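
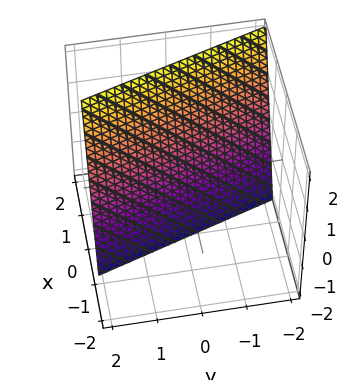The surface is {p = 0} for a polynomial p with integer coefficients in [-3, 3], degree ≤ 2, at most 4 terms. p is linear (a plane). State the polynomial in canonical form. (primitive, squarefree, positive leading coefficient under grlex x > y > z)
3*x + y - z - 2

First, deg p = 1. The surface is flat (a plane).
Then, observable constraints: it meets the y-axis at y = 2 (among the integer gridlines); it crosses the z-axis at the gridline z = -2.
Finally, these observations pin down the coefficients.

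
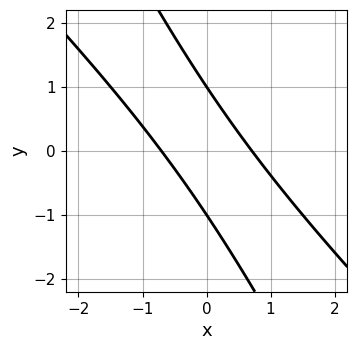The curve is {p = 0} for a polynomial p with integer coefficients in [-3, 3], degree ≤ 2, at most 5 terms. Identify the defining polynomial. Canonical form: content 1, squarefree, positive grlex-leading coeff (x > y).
2*x^2 + 3*x*y + y^2 - 1

(a) Degree: a generic line meets the curve in up to 2 points, so deg p = 2.
(b) Observable constraints: the y-axis gridline crossings are at y ∈ {-1, 1}.
(c) Together with the visible shape, these determine p as stated.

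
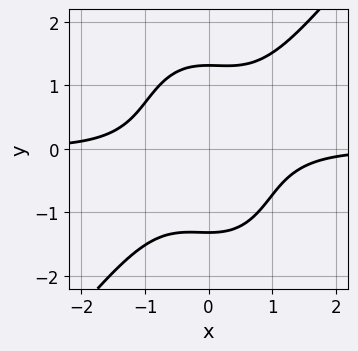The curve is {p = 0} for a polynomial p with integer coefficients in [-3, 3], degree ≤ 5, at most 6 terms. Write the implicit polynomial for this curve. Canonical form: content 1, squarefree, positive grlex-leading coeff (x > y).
First, degree: a generic line meets the curve in up to 4 points, so deg p = 4.
Next, reading off the gridlines: no x-intercept at any integer in the box.
Finally, these observations pin down the coefficients.

3*x^3*y - x^2*y^2 - y^4 + 3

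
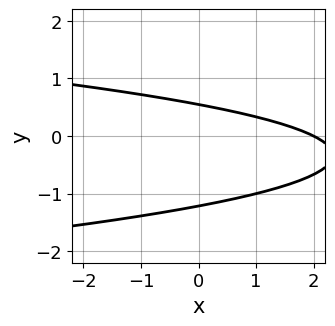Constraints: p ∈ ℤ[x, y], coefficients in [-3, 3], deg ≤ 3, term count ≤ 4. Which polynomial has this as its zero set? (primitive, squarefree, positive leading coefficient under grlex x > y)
3*y^2 + x + 2*y - 2

The degree is 2 — a generic line meets the curve in up to 2 points.
Checking where it meets the axes: it meets the x-axis at x = 2 (among the integer gridlines).
These observations pin down the coefficients.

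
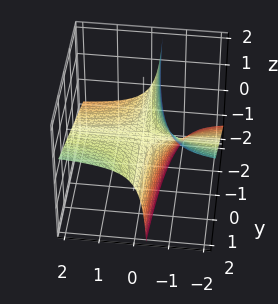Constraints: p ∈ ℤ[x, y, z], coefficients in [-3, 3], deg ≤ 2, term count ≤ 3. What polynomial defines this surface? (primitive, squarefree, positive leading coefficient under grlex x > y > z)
x*y - 2*x*z - z

1. deg p = 2. A generic line meets the surface in up to 2 points.
2. From the visible intercepts: the visible y-axis segment lies entirely on the surface; the visible x-axis segment lies entirely on the surface; it crosses the z-axis at the gridline z = 0.
3. Fitting integer coefficients to these (and the overall shape) gives p.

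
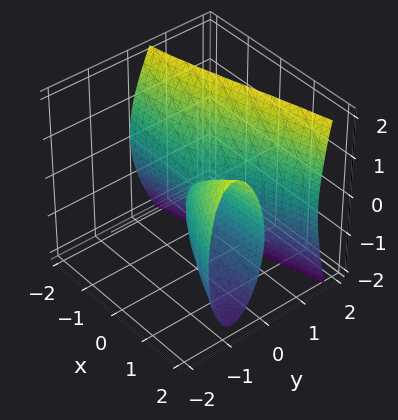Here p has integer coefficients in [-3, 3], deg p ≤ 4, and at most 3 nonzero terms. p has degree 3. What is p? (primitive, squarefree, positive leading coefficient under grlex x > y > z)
3*y^3 - 3*x*y - z^2

(a) The picture has 2 separate pieces.
(b) deg p = 3.
(c) From the axis intercepts and sections: it meets the z-axis at z = 0 (among the integer gridlines); it meets the y-axis at y = 0 (among the integer gridlines); every point of the x-axis in the box is on the surface.
(d) Solving for integer coefficients yields p as stated.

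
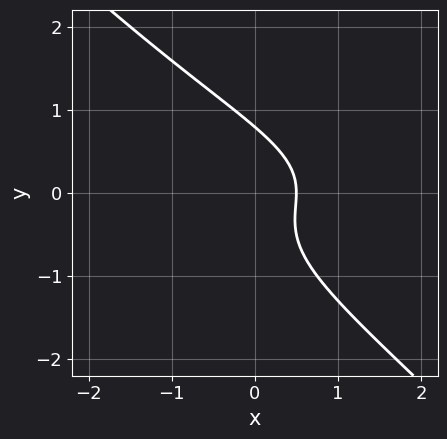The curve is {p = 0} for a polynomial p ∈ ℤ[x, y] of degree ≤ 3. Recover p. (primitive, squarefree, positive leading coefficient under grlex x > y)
Degree: the shape is more complex than any degree-2 curve, so deg p = 3.
The integer polynomial consistent with all of this is the stated p.

2*x*y^2 + 2*y^3 + 2*x - 1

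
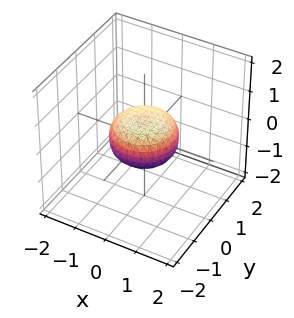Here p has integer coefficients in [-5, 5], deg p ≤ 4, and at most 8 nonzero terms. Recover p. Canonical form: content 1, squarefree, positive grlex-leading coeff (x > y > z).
2*x^4 + 4*x^2*y^2 + 2*y^4 - x^2 - y^2 + 3*z^2 - 1

(a) The degree is 4 — no degree-3 surface has this shape.
(b) By symmetry, every cross-section ⟂ z is a circle, so x, y appear only via x² + y².
(c) Against the integer gridlines: the x-axis gridline crossings are at x ∈ {-1, 1}; a circular section at z = 0 has radius exactly 1.
(d) Putting this together gives p. Check: (0, -1, 0) on the y-axis lies on the surface, and p(0, -1, 0) = 0. ✓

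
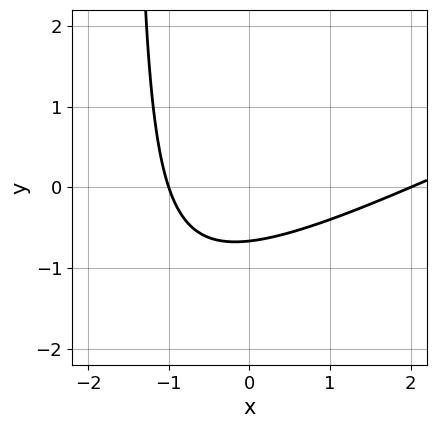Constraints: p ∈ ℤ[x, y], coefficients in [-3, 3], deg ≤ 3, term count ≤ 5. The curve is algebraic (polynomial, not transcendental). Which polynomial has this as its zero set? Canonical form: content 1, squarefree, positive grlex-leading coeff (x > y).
(a) The degree is 2 — a generic line meets the curve in up to 2 points.
(b) Checking where it meets the axes: the x-axis gridline crossings are at x ∈ {-1, 2}.
(c) These observations pin down the coefficients.

x^2 - 2*x*y - x - 3*y - 2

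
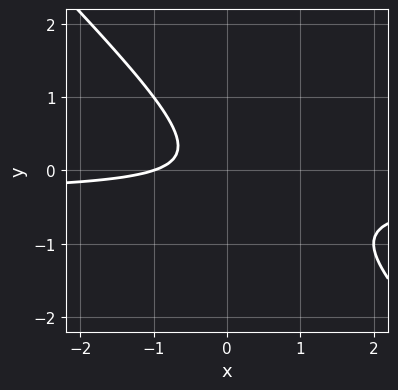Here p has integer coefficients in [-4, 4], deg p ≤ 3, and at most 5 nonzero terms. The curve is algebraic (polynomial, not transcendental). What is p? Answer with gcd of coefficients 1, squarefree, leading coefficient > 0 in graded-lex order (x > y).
(a) Degree: a generic line meets the curve in up to 2 points, so deg p = 2.
(b) Observable constraints: the curve avoids every integer y-axis point in the box; one x-axis crossing is at x = -1.
(c) Solving for integer coefficients yields p as stated.

3*x*y + 3*y^2 + x + 1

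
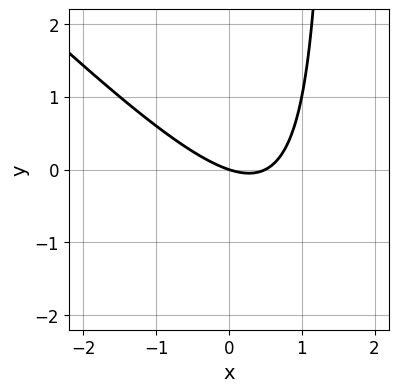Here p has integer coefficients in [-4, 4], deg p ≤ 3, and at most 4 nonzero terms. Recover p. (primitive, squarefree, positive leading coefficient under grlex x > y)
2*x^2 + 2*x*y - x - 3*y

First, deg p = 2. The shape is more complex than any degree-1 curve.
Then, from the axis intercepts and sections: one y-axis crossing is at y = 0; it crosses the x-axis at the gridline x = 0.
Finally, matching integer coefficients to the picture gives p.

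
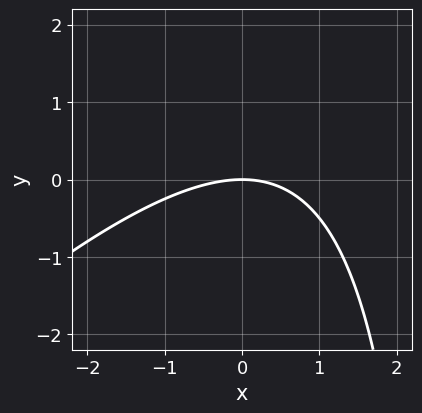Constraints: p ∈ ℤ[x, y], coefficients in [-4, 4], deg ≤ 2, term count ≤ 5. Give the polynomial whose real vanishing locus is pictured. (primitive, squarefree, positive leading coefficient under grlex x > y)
(a) The degree is 2 — a generic line meets the curve in up to 2 points.
(b) Observable constraints: it meets the y-axis at y = 0 (among the integer gridlines); it meets the x-axis at x = 0 (among the integer gridlines).
(c) Putting this together gives p.

x^2 - x*y + 3*y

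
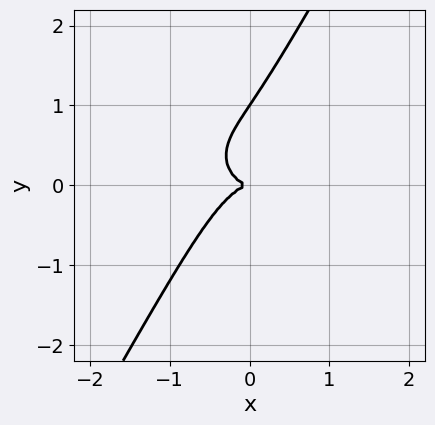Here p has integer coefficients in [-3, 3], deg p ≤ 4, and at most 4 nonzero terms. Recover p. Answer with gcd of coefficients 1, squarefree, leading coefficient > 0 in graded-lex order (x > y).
The degree is 3 — no degree-2 curve has this shape.
From the visible intercepts: the y-axis gridline crossings are at y ∈ {0, 1}; it crosses the x-axis at the gridline x = 0.
These observations pin down the coefficients.

2*x^3 + 3*x*y^2 - 2*y^3 + 2*y^2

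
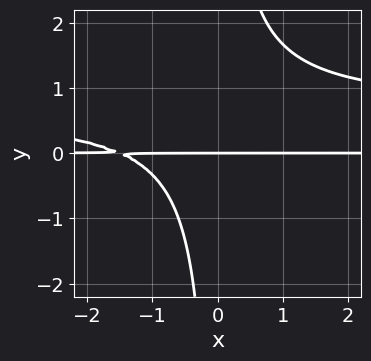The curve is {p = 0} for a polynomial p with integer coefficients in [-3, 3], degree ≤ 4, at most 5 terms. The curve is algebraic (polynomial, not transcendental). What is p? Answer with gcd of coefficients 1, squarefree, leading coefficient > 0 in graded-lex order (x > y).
3*x*y^2 - 2*x*y - 3*y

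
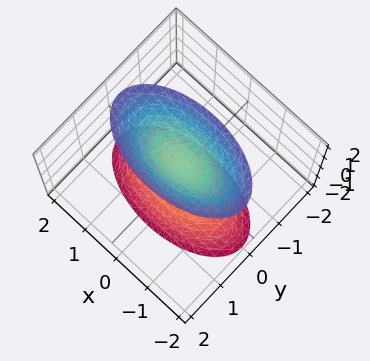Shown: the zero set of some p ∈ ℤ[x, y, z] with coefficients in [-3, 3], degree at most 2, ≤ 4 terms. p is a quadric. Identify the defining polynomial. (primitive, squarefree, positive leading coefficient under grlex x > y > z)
First, the picture has 2 separate pieces. Treating them together as one polynomial.
Next, deg p = 2. Two sheets facing apart; a quadric.
Then, symmetries: mirror symmetry y ↦ −y ⇒ only even powers of y; the z ↦ −z reflection is a symmetry, so z appears only in even powers; it's symmetric under x → −x, forcing even powers of x.
Then, from the axis intercepts and sections: the surface avoids every integer y-axis point in the box; it misses every integer gridline on the x-axis; the z-axis gridline crossings are at z ∈ {-1, 1}.
Finally, together with the visible shape, these determine p as stated.

x^2 + 3*y^2 - z^2 + 1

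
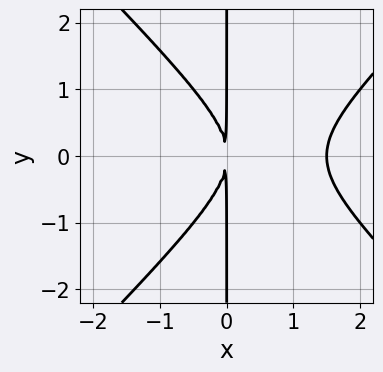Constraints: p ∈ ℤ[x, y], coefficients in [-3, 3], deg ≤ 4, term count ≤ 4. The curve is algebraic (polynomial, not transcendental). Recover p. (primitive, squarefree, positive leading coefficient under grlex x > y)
2*x^3 - 2*x*y^2 - 3*x^2

1. deg p = 3. The shape is more complex than any degree-2 curve.
2. Symmetries: it's symmetric under y → −y, forcing even powers of y.
3. Observable constraints: the visible y-axis segment lies entirely on the curve.
4. These observations pin down the coefficients.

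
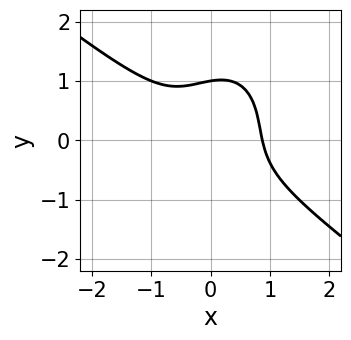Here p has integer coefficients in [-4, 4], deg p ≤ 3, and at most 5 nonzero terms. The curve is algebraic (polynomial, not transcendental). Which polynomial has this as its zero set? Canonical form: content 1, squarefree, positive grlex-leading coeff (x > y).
3*x^3 + 2*x^2*y - x*y^2 + 2*y^3 - 2

deg p = 3. No degree-2 curve has this shape.
Against the integer gridlines: it meets the y-axis at y = 1 (among the integer gridlines).
Putting this together gives p.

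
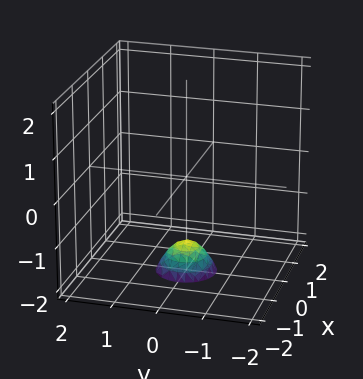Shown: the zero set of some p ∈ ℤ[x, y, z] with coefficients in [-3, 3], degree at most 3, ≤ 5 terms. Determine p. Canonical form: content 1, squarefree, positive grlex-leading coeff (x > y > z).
1. deg p = 2. The shape is more complex than any degree-1 surface.
2. By symmetry, the z-axis is an axis of rotation, so x and y enter only as x² + y².
3. From the axis intercepts and sections: no y-intercept at any integer in the box; it misses every integer gridline on the x-axis; a circular section at z = -2 has radius between 0 and 1.
4. Together with the visible shape, these determine p as stated.

3*x^2 + 3*y^2 + 2*z + 3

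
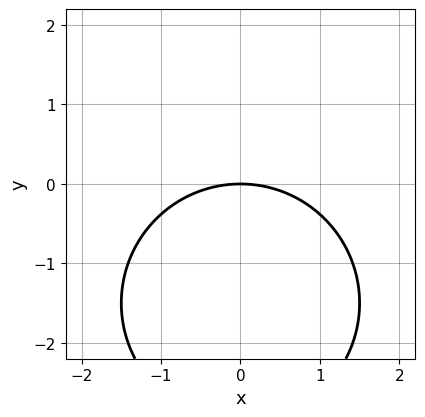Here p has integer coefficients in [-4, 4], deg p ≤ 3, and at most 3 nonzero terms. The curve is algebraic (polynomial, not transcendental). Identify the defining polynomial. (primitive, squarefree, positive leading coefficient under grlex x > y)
(a) deg p = 2. No degree-1 curve has this shape.
(b) Symmetries: mirror symmetry x ↦ −x ⇒ only even powers of x.
(c) Reading off the gridlines: one y-axis crossing is at y = 0; it crosses the x-axis at the gridline x = 0.
(d) Matching integer coefficients to the picture gives p.

x^2 + y^2 + 3*y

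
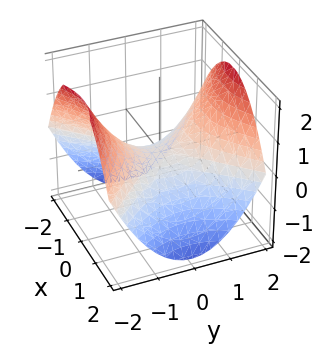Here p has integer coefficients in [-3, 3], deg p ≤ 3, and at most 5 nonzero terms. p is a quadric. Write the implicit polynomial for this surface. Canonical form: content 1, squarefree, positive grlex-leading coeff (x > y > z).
x^2 - y^2 + 2*z

(a) deg p = 2. A saddle surface; a quadric.
(b) Symmetries: it's symmetric under x → −x, forcing even powers of x; the y ↦ −y reflection is a symmetry, so y appears only in even powers.
(c) Observable constraints: one x-axis crossing is at x = 0; it crosses the y-axis at the gridline y = 0; one z-axis crossing is at z = 0.
(d) Putting this together gives p.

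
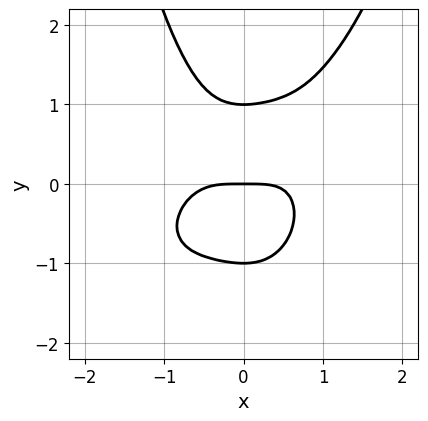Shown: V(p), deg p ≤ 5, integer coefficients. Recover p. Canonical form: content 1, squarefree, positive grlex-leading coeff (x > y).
x^4 - x^3*y + x^2*y^2 - y^3 + y

First, the degree is 4 — the shape is more complex than any degree-3 curve.
Next, checking where it meets the axes: the y-axis gridline crossings are at y ∈ {-1, 0, 1}; it crosses the x-axis at the gridline x = 0.
Finally, assembling these constraints gives the stated polynomial.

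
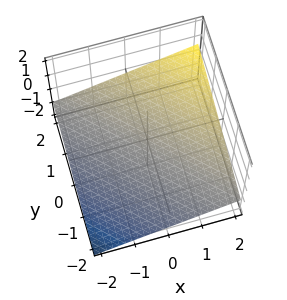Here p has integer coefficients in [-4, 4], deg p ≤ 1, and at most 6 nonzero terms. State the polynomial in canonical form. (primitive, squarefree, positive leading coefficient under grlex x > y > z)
x + y - 3*z - 2

First, deg p = 1. Every cross-section is a straight line — this is a plane.
Then, from the visible intercepts: it meets the x-axis at x = 2 (among the integer gridlines); it meets the y-axis at y = 2 (among the integer gridlines).
Finally, solving for integer coefficients yields p as stated.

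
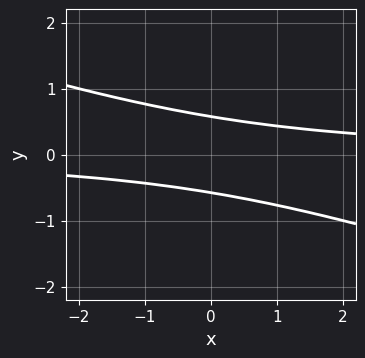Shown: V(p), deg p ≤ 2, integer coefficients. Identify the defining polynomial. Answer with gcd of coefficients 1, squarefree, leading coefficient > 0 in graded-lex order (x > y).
x*y + 3*y^2 - 1

deg p = 2. A generic line meets the curve in up to 2 points.
Reading off the gridlines: it misses every integer gridline on the x-axis.
Matching integer coefficients to the picture gives p.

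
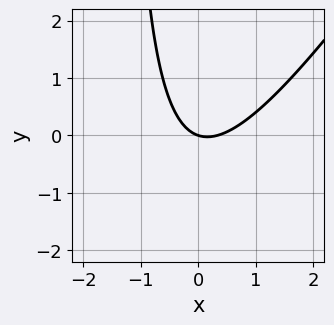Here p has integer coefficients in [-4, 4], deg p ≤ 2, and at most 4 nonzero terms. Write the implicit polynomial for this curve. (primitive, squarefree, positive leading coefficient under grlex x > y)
deg p = 2. No degree-1 curve has this shape.
From the visible intercepts: one y-axis crossing is at y = 0; one x-axis crossing is at x = 0.
Putting this together gives p.

3*x^2 - 2*x*y - x - 3*y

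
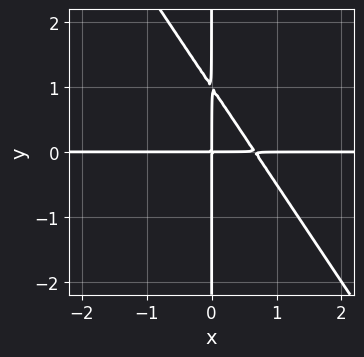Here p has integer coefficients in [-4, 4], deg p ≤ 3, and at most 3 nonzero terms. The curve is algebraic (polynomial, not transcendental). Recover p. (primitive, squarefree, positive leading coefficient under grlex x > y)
First, degree: a generic line meets the curve in up to 3 points, so deg p = 3.
Then, from the axis intercepts and sections: the visible y-axis segment lies entirely on the curve; every point of the x-axis in the box is on the curve.
Finally, putting this together gives p.

3*x^2*y + 2*x*y^2 - 2*x*y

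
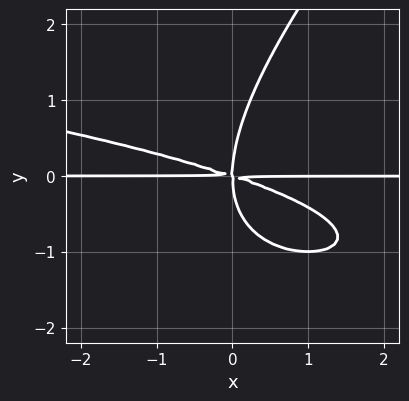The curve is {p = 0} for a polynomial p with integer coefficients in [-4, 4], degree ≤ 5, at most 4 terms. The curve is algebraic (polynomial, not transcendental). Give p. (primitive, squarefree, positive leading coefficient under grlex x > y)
(a) Degree: a generic line meets the curve in up to 4 points, so deg p = 4.
(b) From the visible intercepts: every point of the x-axis in the box is on the curve.
(c) Putting this together gives p.

x*y^3 - y^4 + x^2*y + 3*x*y^2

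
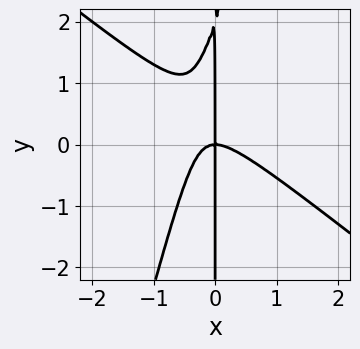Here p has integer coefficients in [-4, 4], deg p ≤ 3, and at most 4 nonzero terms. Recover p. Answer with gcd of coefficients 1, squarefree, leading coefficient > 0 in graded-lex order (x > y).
(a) deg p = 3.
(b) Observable constraints: the visible y-axis segment lies entirely on the curve; it meets the x-axis at x = 0 (among the integer gridlines).
(c) Together with the visible shape, these determine p as stated.

3*x^3 + 3*x^2*y - x*y^2 + 2*x*y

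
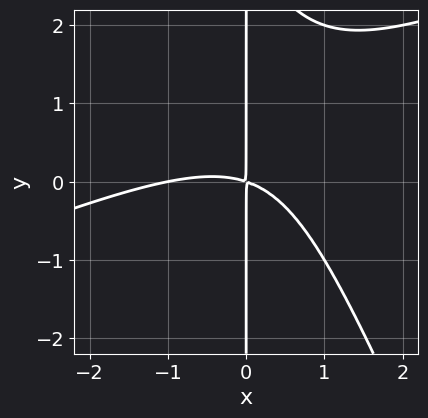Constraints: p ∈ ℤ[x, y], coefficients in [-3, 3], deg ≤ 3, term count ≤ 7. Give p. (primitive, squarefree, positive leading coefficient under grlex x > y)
x^3 - 2*x^2*y - x*y^2 + x^2 + 3*x*y

Degree: the shape is more complex than any degree-2 curve, so deg p = 3.
Observable constraints: one x-axis crossing is at x = -1; the visible y-axis segment lies entirely on the curve.
Putting this together gives p.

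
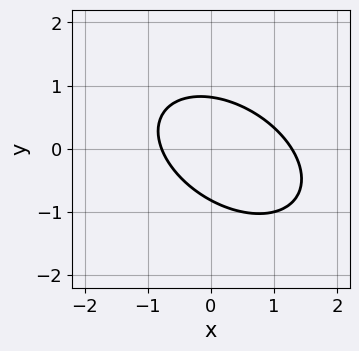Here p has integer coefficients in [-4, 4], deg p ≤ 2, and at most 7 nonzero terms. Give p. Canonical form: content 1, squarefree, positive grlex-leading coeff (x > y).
2*x^2 + 2*x*y + 3*y^2 - x - 2

First, deg p = 2.
Finally, the integer polynomial consistent with all of this is the stated p.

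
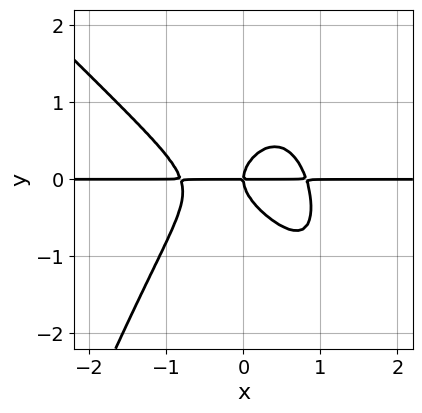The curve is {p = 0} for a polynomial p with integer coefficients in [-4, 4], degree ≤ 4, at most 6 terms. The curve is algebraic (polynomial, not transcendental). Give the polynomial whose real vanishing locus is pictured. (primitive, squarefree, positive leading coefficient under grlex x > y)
1. The degree is 4 — the shape is more complex than any degree-3 curve.
2. Reading off the gridlines: every point of the x-axis in the box is on the curve; it meets the y-axis at y = 0 (among the integer gridlines).
3. Matching integer coefficients to the picture gives p.

3*x^3*y + 2*x^2*y^2 - x*y^3 + 3*y^3 - 2*x*y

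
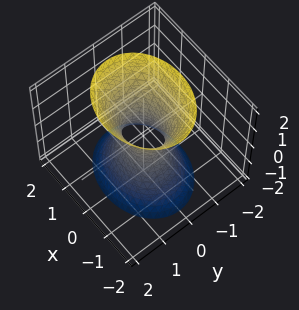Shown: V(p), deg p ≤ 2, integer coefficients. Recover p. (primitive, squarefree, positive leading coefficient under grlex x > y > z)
2*x^2 + 3*y^2 - z^2 - 1

1. The degree is 2 — an hourglass — one-sheet hyperboloid; a quadric.
2. Symmetries: mirror symmetry z ↦ −z ⇒ only even powers of z; it's symmetric under y → −y, forcing even powers of y; it's symmetric under x → −x, forcing even powers of x.
3. Checking where it meets the axes: no z-intercept at any integer in the box.
4. The integer polynomial consistent with all of this is the stated p.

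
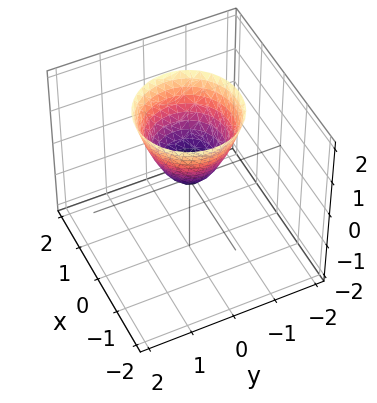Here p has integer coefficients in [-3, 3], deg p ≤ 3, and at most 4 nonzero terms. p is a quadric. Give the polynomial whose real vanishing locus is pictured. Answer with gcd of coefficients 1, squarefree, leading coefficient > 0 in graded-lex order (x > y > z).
(a) The degree is 2 — a paraboloid; a quadric.
(b) Symmetries: rotational symmetry about the z-axis ⇒ p depends on x, y only through x² + y².
(c) From the axis intercepts and sections: it meets the z-axis at z = 0 (among the integer gridlines); one y-axis crossing is at y = 0; a circular section at z = 1 has radius between 0 and 1; one x-axis crossing is at x = 0.
(d) Solving for integer coefficients yields p as stated.

3*x^2 + 3*y^2 - 2*z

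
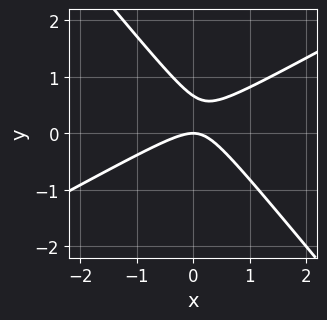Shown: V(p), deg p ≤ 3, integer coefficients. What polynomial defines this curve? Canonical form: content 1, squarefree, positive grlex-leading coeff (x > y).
(a) The degree is 2 — no degree-1 curve has this shape.
(b) Reading off the gridlines: one y-axis crossing is at y = 0; it crosses the x-axis at the gridline x = 0.
(c) Together with the visible shape, these determine p as stated.

2*x^2 - 2*x*y - 3*y^2 + 2*y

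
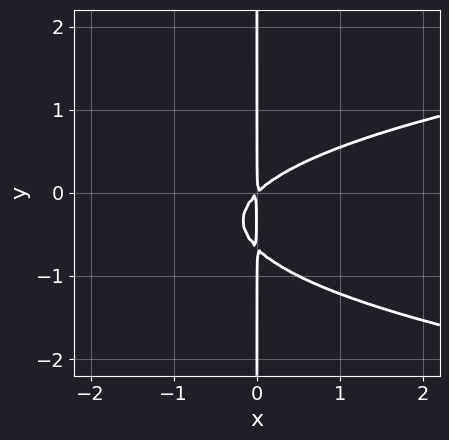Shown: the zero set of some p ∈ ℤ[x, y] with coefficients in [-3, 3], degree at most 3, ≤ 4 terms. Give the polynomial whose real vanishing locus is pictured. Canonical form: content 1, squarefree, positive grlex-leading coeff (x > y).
3*x*y^2 - 2*x^2 + 2*x*y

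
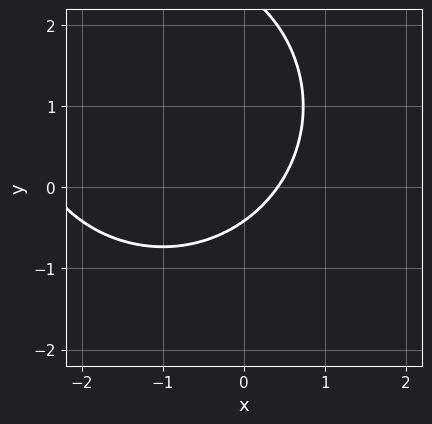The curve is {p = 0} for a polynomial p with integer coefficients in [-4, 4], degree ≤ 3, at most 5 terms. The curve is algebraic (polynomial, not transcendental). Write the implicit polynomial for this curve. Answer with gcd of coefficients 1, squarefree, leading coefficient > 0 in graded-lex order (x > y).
Degree: no degree-1 curve has this shape, so deg p = 2.
Solving for integer coefficients yields p as stated.

x^2 + y^2 + 2*x - 2*y - 1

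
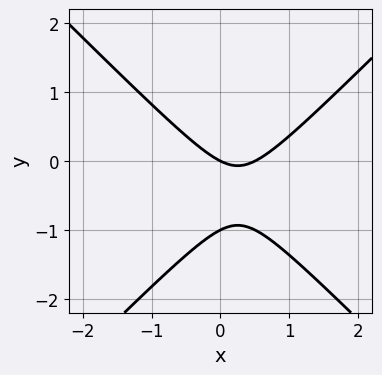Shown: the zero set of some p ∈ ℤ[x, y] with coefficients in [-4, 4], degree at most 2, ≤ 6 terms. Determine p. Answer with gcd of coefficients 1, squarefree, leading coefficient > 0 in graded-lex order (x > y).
2*x^2 - 2*y^2 - x - 2*y

First, degree: a generic line meets the curve in up to 2 points, so deg p = 2.
Next, from the axis intercepts and sections: one x-axis crossing is at x = 0; the y-axis gridline crossings are at y ∈ {-1, 0}.
Finally, the integer polynomial consistent with all of this is the stated p.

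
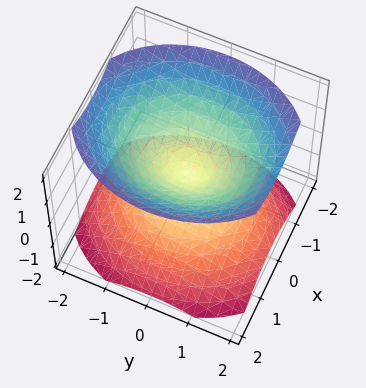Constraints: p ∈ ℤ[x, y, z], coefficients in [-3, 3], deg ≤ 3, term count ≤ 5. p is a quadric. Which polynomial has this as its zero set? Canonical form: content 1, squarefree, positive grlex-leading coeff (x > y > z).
1. There are 2 components.
2. Degree: a double cone through the origin; a quadric, so deg p = 2.
3. Symmetries: mirror symmetry z ↦ −z ⇒ only even powers of z; it's symmetric under x → −x, forcing even powers of x; mirror symmetry y ↦ −y ⇒ only even powers of y.
4. Checking where it meets the axes: it meets the y-axis at y = 0 (among the integer gridlines); one x-axis crossing is at x = 0; one z-axis crossing is at z = 0.
5. Matching integer coefficients to the picture gives p.

3*x^2 + 2*y^2 - 3*z^2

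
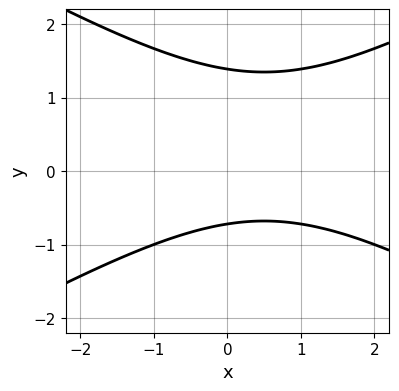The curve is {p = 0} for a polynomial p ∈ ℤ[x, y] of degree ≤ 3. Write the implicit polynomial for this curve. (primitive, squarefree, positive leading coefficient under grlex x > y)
x^2 - 3*y^2 - x + 2*y + 3

1. The degree is 2 — no degree-1 curve has this shape.
2. Checking where it meets the axes: it misses every integer gridline on the x-axis.
3. The integer polynomial consistent with all of this is the stated p.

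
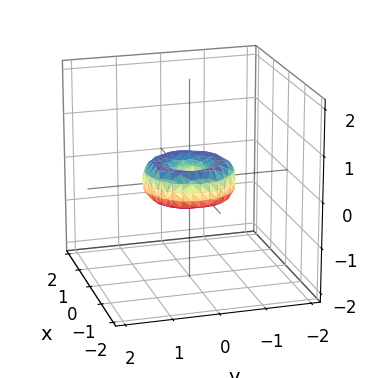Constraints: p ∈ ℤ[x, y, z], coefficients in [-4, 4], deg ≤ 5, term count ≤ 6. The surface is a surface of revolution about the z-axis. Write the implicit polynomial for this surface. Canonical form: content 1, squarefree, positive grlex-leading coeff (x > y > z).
2*x^4 + 4*x^2*y^2 + 2*y^4 - 2*x^2 - 2*y^2 + 3*z^2

(a) deg p = 4. A generic line meets the surface in up to 4 points.
(b) Symmetry: every cross-section ⟂ z is a circle, so x, y appear only via x² + y².
(c) Checking where it meets the axes: a circular section at z = 0 has radius exactly 1; one z-axis crossing is at z = 0.
(d) Fitting integer coefficients to these (and the overall shape) gives p. Check: (1, 0, 0) on the x-axis lies on the surface, and p(1, 0, 0) = 0. ✓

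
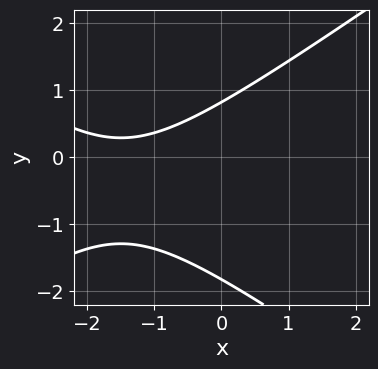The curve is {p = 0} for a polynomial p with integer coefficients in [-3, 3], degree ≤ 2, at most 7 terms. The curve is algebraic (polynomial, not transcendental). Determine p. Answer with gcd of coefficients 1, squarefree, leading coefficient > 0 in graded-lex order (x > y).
x^2 - 2*y^2 + 3*x - 2*y + 3

1. The degree is 2 — a generic line meets the curve in up to 2 points.
2. From the axis intercepts and sections: the curve avoids every integer x-axis point in the box.
3. These observations pin down the coefficients.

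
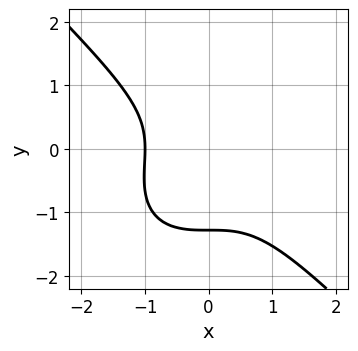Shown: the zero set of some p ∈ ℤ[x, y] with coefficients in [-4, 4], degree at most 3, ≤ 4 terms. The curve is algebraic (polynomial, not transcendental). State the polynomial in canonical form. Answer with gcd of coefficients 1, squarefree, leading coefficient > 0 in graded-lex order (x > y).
3*x^3 + 3*y^3 + 2*y^2 + 3

(a) deg p = 3. No degree-2 curve has this shape.
(b) Against the integer gridlines: it crosses the x-axis at the gridline x = -1.
(c) The integer polynomial consistent with all of this is the stated p.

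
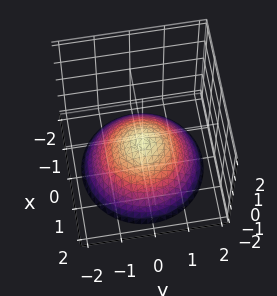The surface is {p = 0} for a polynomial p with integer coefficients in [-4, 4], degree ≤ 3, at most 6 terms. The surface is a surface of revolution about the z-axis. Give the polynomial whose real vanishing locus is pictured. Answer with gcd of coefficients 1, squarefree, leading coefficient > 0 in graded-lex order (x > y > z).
x^2 + y^2 + 2*z + 1

First, deg p = 2.
Then, by symmetry, the z-axis is an axis of rotation, so x and y enter only as x² + y².
Next, observable constraints: no x-intercept at any integer in the box; a circular section at z = -2 has radius between 1 and 2; it misses every integer gridline on the y-axis.
Finally, matching integer coefficients to the picture gives p.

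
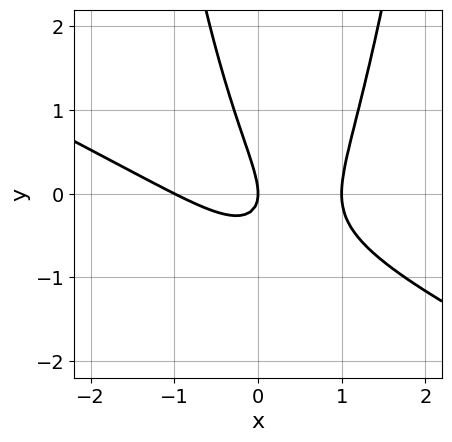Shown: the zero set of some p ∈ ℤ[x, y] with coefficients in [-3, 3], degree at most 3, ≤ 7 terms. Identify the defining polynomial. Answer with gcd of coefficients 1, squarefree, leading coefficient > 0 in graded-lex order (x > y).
x^3 + 2*x^2*y - 2*x*y - y^2 - x

deg p = 3. A generic line meets the curve in up to 3 points.
From the axis intercepts and sections: one y-axis crossing is at y = 0; the x-axis gridline crossings are at x ∈ {-1, 0, 1}.
Matching integer coefficients to the picture gives p.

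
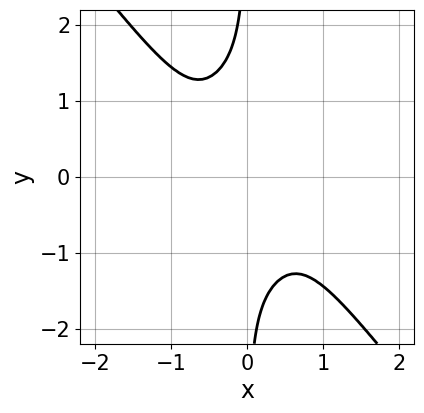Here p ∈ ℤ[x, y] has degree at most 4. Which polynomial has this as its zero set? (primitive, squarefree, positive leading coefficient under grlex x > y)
2*x^4 + x*y^3 + 1

(a) Degree: no degree-3 curve has this shape, so deg p = 4.
(b) Against the integer gridlines: the curve avoids every integer y-axis point in the box; it misses every integer gridline on the x-axis.
(c) Together with the visible shape, these determine p as stated.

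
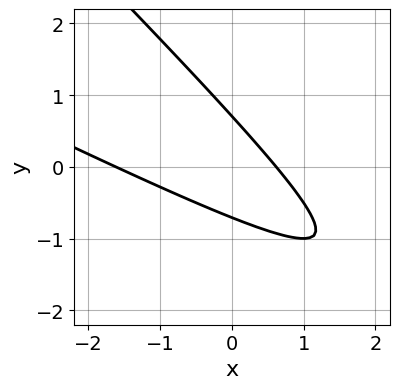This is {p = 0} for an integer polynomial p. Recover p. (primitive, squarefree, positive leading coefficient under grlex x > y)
x^2 + 3*x*y + 2*y^2 + x - 1

First, deg p = 2. The shape is more complex than any degree-1 curve.
Finally, the integer polynomial consistent with all of this is the stated p.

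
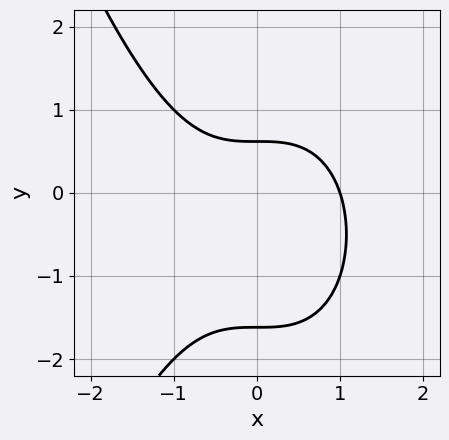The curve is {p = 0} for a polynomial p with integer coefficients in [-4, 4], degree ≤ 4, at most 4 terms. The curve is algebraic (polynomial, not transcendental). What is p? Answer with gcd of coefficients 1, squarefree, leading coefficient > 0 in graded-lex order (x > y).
x^3 + y^2 + y - 1

First, the degree is 3 — a generic line meets the curve in up to 3 points.
Then, against the integer gridlines: it crosses the x-axis at the gridline x = 1.
Finally, together with the visible shape, these determine p as stated.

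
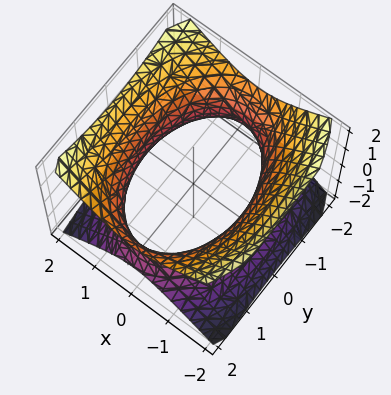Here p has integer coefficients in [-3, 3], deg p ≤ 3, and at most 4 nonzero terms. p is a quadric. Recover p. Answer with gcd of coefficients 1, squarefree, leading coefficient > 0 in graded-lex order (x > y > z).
First, degree: an hourglass — one-sheet hyperboloid; a quadric, so deg p = 2.
Then, symmetries: the y ↦ −y reflection is a symmetry, so y appears only in even powers; mirror symmetry z ↦ −z ⇒ only even powers of z; mirror symmetry x ↦ −x ⇒ only even powers of x.
Then, observable constraints: the surface avoids every integer z-axis point in the box.
Finally, fitting integer coefficients to these (and the overall shape) gives p.

2*x^2 + y^2 - 2*z^2 - 3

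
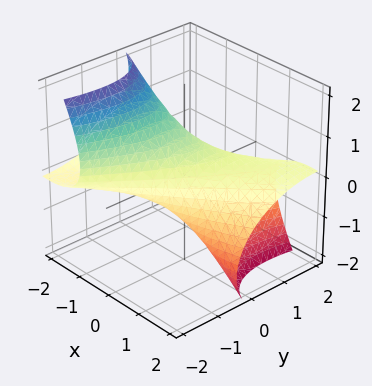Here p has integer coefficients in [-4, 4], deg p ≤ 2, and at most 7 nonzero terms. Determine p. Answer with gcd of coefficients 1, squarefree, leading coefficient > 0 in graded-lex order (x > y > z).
(a) Degree: the shape is more complex than any degree-1 surface, so deg p = 2.
(b) From the axis intercepts and sections: among the integer gridlines, it crosses the x-axis at x ∈ {-1, 1}; the y-axis gridline crossings are at y ∈ {-1, 1}.
(c) Solving for integer coefficients yields p as stated.

x^2 - 2*x*y + 3*x*z + y^2 + 2*z^2 - 1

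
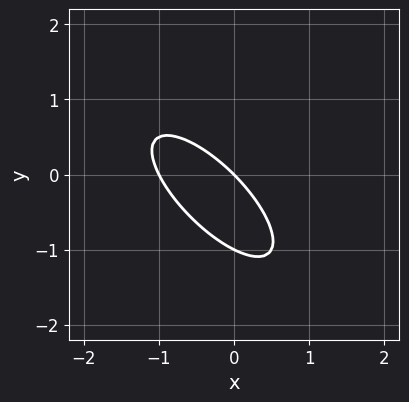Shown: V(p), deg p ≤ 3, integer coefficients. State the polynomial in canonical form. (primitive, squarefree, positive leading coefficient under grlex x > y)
First, the degree is 2 — the shape is more complex than any degree-1 curve.
Then, reading off the gridlines: among the integer gridlines, it crosses the y-axis at y ∈ {-1, 0}; among the integer gridlines, it crosses the x-axis at x ∈ {-1, 0}.
Finally, solving for integer coefficients yields p as stated.

2*x^2 + 3*x*y + 2*y^2 + 2*x + 2*y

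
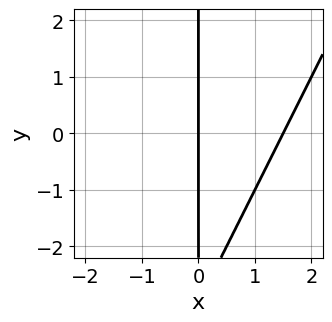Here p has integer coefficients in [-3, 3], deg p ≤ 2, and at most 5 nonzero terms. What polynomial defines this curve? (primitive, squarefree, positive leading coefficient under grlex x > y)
(a) The degree is 2 — no degree-1 curve has this shape.
(b) Against the integer gridlines: it crosses the x-axis at the gridline x = 0; every point of the y-axis in the box is on the curve.
(c) Together with the visible shape, these determine p as stated.

2*x^2 - x*y - 3*x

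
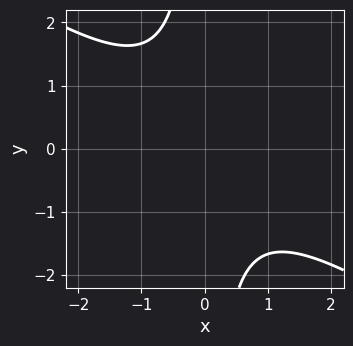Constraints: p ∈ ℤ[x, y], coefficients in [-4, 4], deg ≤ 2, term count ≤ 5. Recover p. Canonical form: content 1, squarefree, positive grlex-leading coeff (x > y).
The degree is 2 — a generic line meets the curve in up to 2 points.
Observable constraints: the curve avoids every integer y-axis point in the box; the curve avoids every integer x-axis point in the box.
Matching integer coefficients to the picture gives p.

2*x^2 + 3*x*y + 3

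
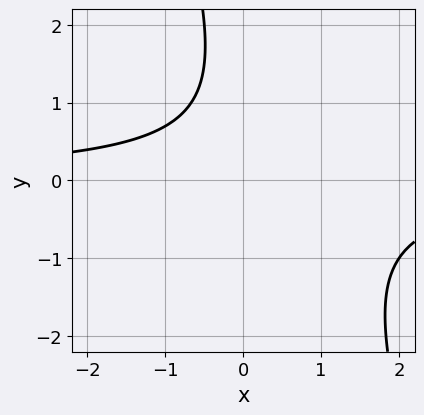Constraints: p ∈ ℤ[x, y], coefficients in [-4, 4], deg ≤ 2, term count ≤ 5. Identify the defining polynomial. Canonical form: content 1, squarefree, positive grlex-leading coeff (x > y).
1. deg p = 2. A generic line meets the curve in up to 2 points.
2. Observable constraints: the curve avoids every integer x-axis point in the box; the curve avoids every integer y-axis point in the box.
3. These observations pin down the coefficients.

3*x*y + y^2 - 2*y + 3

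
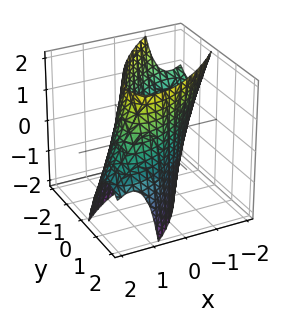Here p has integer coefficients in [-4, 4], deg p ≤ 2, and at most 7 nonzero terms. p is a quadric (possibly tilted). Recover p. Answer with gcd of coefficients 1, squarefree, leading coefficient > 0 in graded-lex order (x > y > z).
First, deg p = 2.
Next, against the integer gridlines: no z-intercept at any integer in the box.
Finally, together with the visible shape, these determine p as stated.

2*x^2 - 3*x*y + x*z + 2*y^2 - 3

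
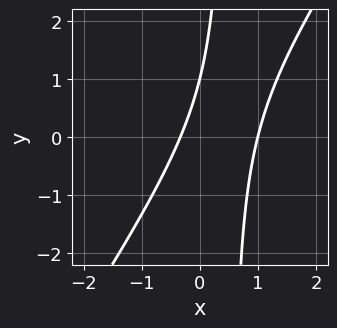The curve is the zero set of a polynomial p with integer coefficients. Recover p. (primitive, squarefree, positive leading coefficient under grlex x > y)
deg p = 2. No degree-1 curve has this shape.
Against the integer gridlines: one x-axis crossing is at x = 1; it crosses the y-axis at the gridline y = 1.
Together with the visible shape, these determine p as stated.

3*x^2 - 2*x*y - 2*x + y - 1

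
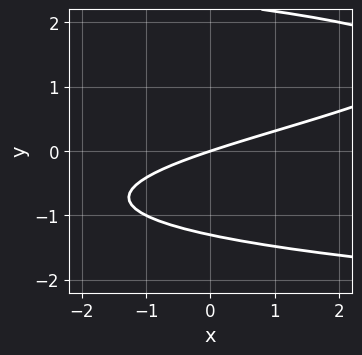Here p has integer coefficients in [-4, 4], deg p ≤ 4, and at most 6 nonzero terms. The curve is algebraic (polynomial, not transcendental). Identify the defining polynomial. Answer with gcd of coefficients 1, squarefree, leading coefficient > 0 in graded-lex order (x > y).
y^3 - y^2 + x - 3*y

First, degree: a generic line meets the curve in up to 3 points, so deg p = 3.
Then, from the axis intercepts and sections: one x-axis crossing is at x = 0; it meets the y-axis at y = 0 (among the integer gridlines).
Finally, putting this together gives p.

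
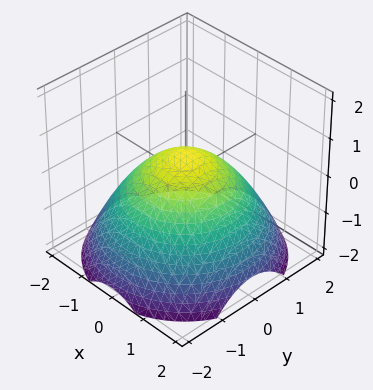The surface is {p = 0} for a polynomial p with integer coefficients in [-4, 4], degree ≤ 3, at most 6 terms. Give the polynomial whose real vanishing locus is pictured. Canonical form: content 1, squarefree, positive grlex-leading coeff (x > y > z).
x^2 + y^2 + 2*z - 1

First, deg p = 2.
Then, by symmetry, every cross-section ⟂ z is a circle, so x, y appear only via x² + y².
Next, from the visible intercepts: among the integer gridlines, it crosses the x-axis at x ∈ {-1, 1}; the y-axis gridline crossings are at y ∈ {-1, 1}.
Finally, solving for integer coefficients yields p as stated.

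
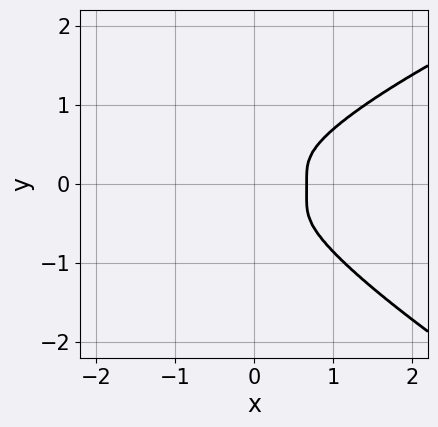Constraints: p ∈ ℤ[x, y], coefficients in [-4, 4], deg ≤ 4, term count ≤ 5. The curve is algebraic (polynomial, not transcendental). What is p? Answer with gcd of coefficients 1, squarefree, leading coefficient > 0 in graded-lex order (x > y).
x*y^3 + 3*y^4 - 3*x^3 + 2*x^2

1. The degree is 4 — the shape is more complex than any degree-3 curve.
2. Matching integer coefficients to the picture gives p.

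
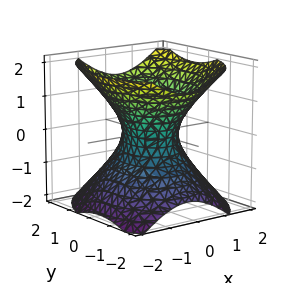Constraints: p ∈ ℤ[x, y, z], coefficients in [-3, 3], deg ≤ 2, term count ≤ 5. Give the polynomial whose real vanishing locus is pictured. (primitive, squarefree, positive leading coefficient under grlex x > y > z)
3*x^2 - x*y + 2*y^2 - 3*z^2 - 2

First, degree: no degree-1 surface has this shape, so deg p = 2.
Then, from the axis intercepts and sections: no z-intercept at any integer in the box; among the integer gridlines, it crosses the y-axis at y ∈ {-1, 1}.
Finally, putting this together gives p.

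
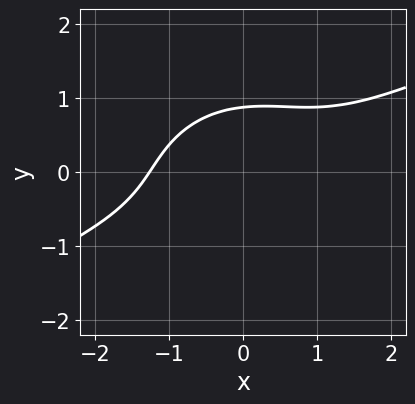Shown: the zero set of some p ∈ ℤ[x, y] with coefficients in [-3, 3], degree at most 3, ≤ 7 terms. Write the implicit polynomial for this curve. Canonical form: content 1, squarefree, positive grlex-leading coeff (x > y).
x^3 - 2*x^2*y + x*y^2 - 3*y^3 + 2

The degree is 3 — the shape is more complex than any degree-2 curve.
The integer polynomial consistent with all of this is the stated p.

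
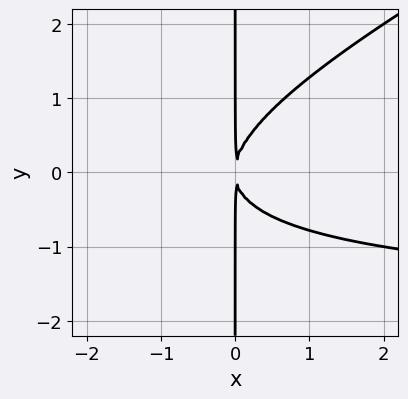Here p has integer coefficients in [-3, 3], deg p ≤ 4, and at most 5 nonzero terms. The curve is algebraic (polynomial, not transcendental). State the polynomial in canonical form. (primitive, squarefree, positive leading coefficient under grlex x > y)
x^2*y - 2*x*y^2 + 2*x^2

First, the degree is 3 — no degree-2 curve has this shape.
Then, from the axis intercepts and sections: every point of the y-axis in the box is on the curve.
Finally, the integer polynomial consistent with all of this is the stated p.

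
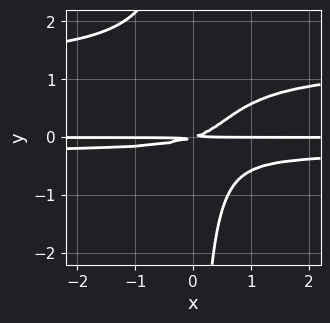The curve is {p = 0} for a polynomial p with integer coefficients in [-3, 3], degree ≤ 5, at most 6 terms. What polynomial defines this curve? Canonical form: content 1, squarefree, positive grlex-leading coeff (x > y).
First, the degree is 4 — the shape is more complex than any degree-3 curve.
Next, from the axis intercepts and sections: the visible x-axis segment lies entirely on the curve.
Finally, these observations pin down the coefficients.

3*x*y^3 - 3*x*y^2 - x*y + 3*y^2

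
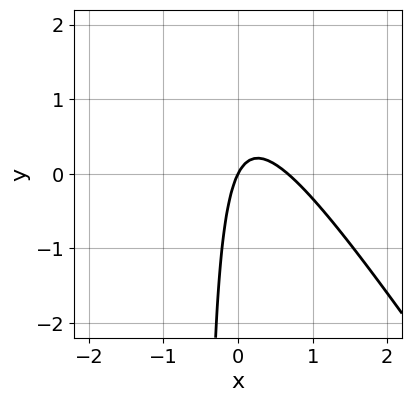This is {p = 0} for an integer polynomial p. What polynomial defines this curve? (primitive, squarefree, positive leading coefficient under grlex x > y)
3*x^2 + 2*x*y - 2*x + y

1. The degree is 2 — no degree-1 curve has this shape.
2. Reading off the gridlines: it meets the y-axis at y = 0 (among the integer gridlines); it meets the x-axis at x = 0 (among the integer gridlines).
3. Together with the visible shape, these determine p as stated.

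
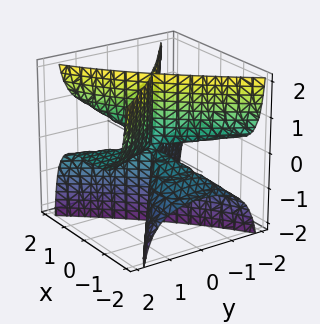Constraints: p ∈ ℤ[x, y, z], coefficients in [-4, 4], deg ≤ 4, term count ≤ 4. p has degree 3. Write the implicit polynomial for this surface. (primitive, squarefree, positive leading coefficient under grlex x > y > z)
x^3 - 3*x^2*z + 3*y^2*z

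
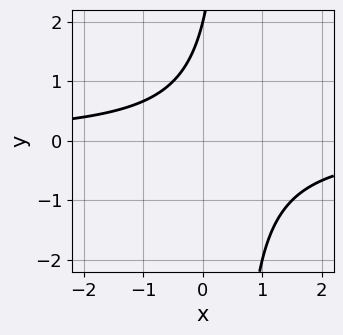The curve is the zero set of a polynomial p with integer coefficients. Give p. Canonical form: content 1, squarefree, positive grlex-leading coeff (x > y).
2*x*y - y + 2

(a) deg p = 2. A generic line meets the curve in up to 2 points.
(b) From the visible intercepts: it misses every integer gridline on the x-axis; one y-axis crossing is at y = 2.
(c) Together with the visible shape, these determine p as stated.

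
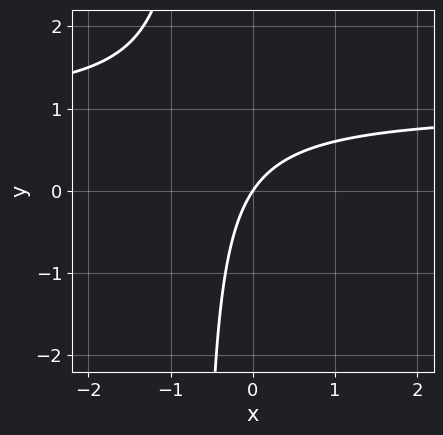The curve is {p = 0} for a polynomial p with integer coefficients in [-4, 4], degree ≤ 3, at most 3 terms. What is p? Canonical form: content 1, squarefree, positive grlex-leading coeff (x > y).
(a) deg p = 2. The shape is more complex than any degree-1 curve.
(b) Reading off the gridlines: it meets the x-axis at x = 0 (among the integer gridlines); it crosses the y-axis at the gridline y = 0.
(c) Together with the visible shape, these determine p as stated.

3*x*y - 3*x + 2*y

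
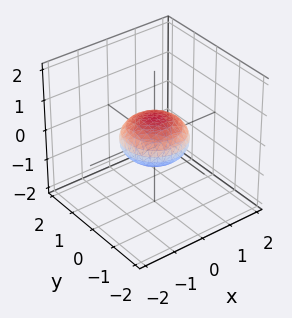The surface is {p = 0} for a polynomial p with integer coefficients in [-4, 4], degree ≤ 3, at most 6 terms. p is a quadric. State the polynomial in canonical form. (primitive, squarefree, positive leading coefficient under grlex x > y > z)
1. Degree: a closed, bounded, convex surface; a quadric, so deg p = 2.
2. Symmetries: mirror symmetry z ↦ −z ⇒ only even powers of z; rotational symmetry about the z-axis ⇒ p depends on x, y only through x² + y².
3. Against the integer gridlines: a circular section at z = 0 has radius exactly 1; among the integer gridlines, it crosses the y-axis at y ∈ {-1, 1}.
4. Assembling these constraints gives the stated polynomial. Check: (1, 0, 0) on the x-axis lies on the surface, and p(1, 0, 0) = 0. ✓

x^2 + y^2 + 2*z^2 - 1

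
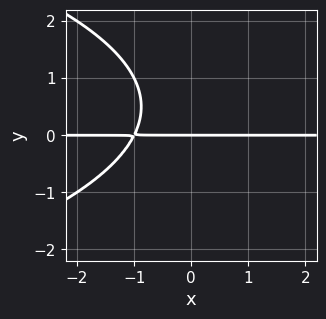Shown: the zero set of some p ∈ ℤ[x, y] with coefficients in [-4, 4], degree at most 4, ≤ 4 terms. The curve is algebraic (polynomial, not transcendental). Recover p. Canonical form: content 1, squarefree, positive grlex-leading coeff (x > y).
y^3 + 2*x*y - y^2 + 2*y

(a) deg p = 3. A generic line meets the curve in up to 3 points.
(b) Observable constraints: the visible x-axis segment lies entirely on the curve; it meets the y-axis at y = 0 (among the integer gridlines).
(c) Together with the visible shape, these determine p as stated.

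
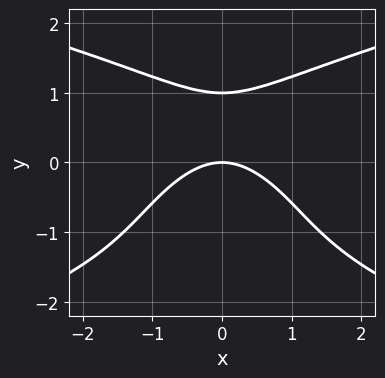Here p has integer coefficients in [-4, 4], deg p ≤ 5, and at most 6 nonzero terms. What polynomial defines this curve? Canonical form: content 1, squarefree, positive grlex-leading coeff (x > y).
y^4 + y^3 - 2*x^2 + y^2 - 3*y

(a) Degree: the shape is more complex than any degree-3 curve, so deg p = 4.
(b) Symmetries: the x ↦ −x reflection is a symmetry, so x appears only in even powers.
(c) From the axis intercepts and sections: it crosses the x-axis at the gridline x = 0; among the integer gridlines, it crosses the y-axis at y ∈ {0, 1}.
(d) Together with the visible shape, these determine p as stated.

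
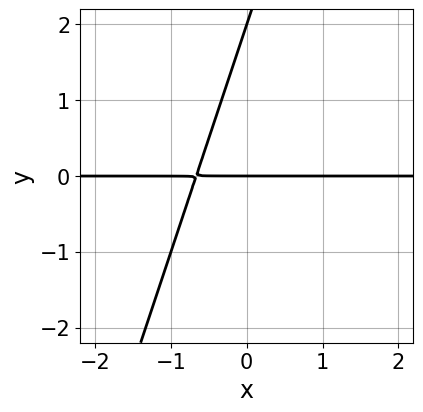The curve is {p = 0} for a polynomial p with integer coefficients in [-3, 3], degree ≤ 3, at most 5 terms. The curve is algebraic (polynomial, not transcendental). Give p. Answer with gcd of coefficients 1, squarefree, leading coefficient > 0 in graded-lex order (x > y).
3*x*y - y^2 + 2*y

(a) The degree is 2 — a generic line meets the curve in up to 2 points.
(b) Checking where it meets the axes: among the integer gridlines, it crosses the y-axis at y ∈ {0, 2}; every point of the x-axis in the box is on the curve.
(c) Putting this together gives p.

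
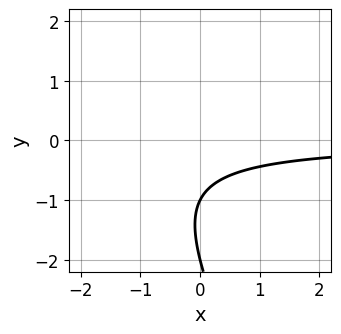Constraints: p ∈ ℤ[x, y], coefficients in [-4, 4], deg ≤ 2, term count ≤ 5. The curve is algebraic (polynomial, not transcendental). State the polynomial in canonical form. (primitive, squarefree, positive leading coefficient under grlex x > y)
2*x*y + y^2 + 3*y + 2

The degree is 2 — no degree-1 curve has this shape.
Reading off the gridlines: it misses every integer gridline on the x-axis; the y-axis gridline crossings are at y ∈ {-2, -1}.
Fitting integer coefficients to these (and the overall shape) gives p.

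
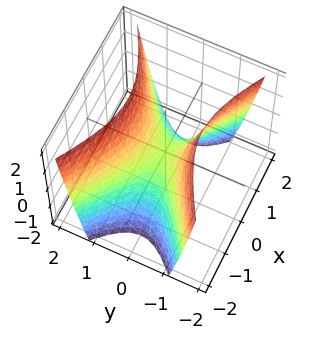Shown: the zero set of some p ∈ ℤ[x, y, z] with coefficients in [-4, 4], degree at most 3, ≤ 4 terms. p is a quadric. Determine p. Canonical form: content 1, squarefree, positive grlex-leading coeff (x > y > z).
x^2 - 2*y^2 + z

1. The degree is 2 — a saddle surface; a quadric.
2. Symmetries: mirror symmetry x ↦ −x ⇒ only even powers of x; it's symmetric under y → −y, forcing even powers of y.
3. Checking where it meets the axes: it crosses the y-axis at the gridline y = 0; it meets the x-axis at x = 0 (among the integer gridlines); one z-axis crossing is at z = 0.
4. These observations pin down the coefficients.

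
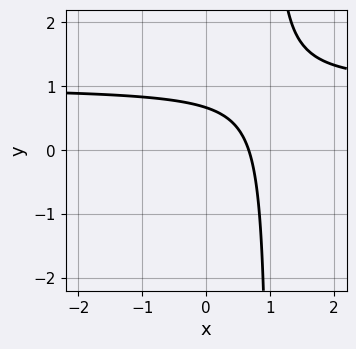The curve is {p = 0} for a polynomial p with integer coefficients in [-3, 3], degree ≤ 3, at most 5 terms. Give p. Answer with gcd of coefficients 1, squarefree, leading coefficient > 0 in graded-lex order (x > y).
(a) deg p = 2.
(b) Putting this together gives p.

3*x*y - 3*x - 3*y + 2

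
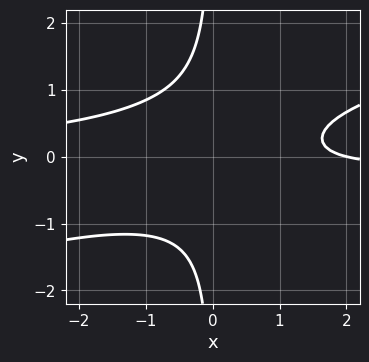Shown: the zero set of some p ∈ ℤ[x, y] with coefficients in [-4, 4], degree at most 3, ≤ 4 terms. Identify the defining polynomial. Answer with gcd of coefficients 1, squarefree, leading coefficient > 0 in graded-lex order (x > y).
x^2*y - 3*x*y^2 + x - 2

The degree is 3 — no degree-2 curve has this shape.
From the axis intercepts and sections: it meets the x-axis at x = 2 (among the integer gridlines); the curve avoids every integer y-axis point in the box.
These observations pin down the coefficients.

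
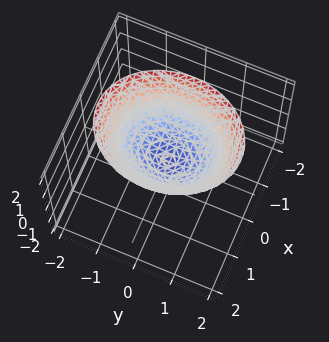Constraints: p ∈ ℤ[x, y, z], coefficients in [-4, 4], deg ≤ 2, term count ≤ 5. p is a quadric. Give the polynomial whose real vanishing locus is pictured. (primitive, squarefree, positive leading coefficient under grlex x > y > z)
3*x^2 + 2*y^2 - 3*z

(a) Degree: a paraboloid; a quadric, so deg p = 2.
(b) Symmetries: mirror symmetry x ↦ −x ⇒ only even powers of x; the y ↦ −y reflection is a symmetry, so y appears only in even powers.
(c) Observable constraints: one z-axis crossing is at z = 0; it meets the y-axis at y = 0 (among the integer gridlines).
(d) Fitting integer coefficients to these (and the overall shape) gives p.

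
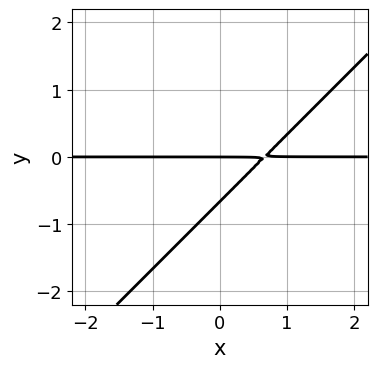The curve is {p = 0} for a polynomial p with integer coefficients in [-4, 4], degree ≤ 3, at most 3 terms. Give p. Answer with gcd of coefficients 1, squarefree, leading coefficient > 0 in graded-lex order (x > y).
3*x*y - 3*y^2 - 2*y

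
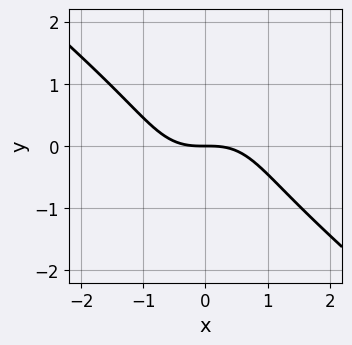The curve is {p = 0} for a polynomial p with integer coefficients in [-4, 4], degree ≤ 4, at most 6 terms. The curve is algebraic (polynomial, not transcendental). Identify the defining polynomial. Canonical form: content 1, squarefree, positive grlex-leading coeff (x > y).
The degree is 3 — no degree-2 curve has this shape.
Observable constraints: one x-axis crossing is at x = 0; one y-axis crossing is at y = 0.
Together with the visible shape, these determine p as stated.

2*x^3 + x^2*y + 2*y^3 + 3*y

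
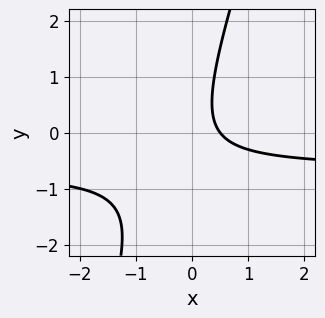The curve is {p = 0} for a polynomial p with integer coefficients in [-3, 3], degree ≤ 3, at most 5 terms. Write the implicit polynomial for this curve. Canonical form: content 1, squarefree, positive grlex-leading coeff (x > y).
3*x*y - y^2 + 2*x - 1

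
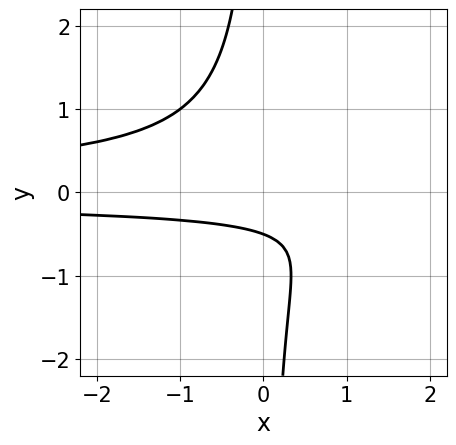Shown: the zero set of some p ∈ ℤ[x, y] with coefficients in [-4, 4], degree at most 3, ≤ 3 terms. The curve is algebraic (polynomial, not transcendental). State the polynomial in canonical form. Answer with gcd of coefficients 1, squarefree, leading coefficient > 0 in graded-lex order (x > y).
3*x*y^2 + 2*y + 1

1. deg p = 3. No degree-2 curve has this shape.
2. From the axis intercepts and sections: the curve avoids every integer x-axis point in the box.
3. Assembling these constraints gives the stated polynomial.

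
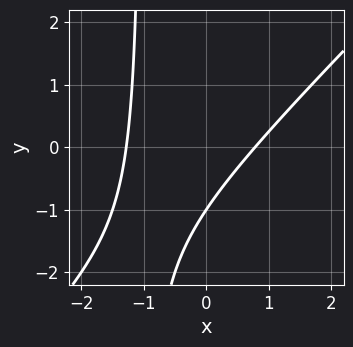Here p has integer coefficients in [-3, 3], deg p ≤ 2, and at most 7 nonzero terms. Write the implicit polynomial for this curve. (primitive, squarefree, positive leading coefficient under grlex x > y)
2*x^2 - 2*x*y + x - 2*y - 2

deg p = 2.
Reading off the gridlines: it meets the y-axis at y = -1 (among the integer gridlines).
These observations pin down the coefficients.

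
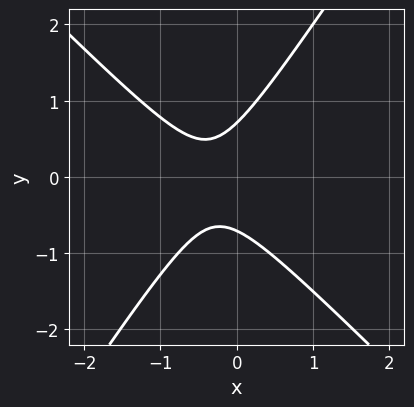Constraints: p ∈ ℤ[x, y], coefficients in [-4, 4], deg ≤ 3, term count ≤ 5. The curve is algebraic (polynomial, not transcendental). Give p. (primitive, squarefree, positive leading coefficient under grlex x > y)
First, degree: the shape is more complex than any degree-1 curve, so deg p = 2.
Then, checking where it meets the axes: it misses every integer gridline on the x-axis.
Finally, assembling these constraints gives the stated polynomial.

3*x^2 + x*y - 2*y^2 + 2*x + 1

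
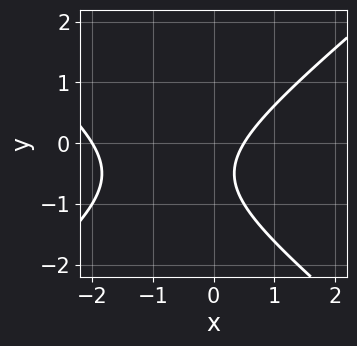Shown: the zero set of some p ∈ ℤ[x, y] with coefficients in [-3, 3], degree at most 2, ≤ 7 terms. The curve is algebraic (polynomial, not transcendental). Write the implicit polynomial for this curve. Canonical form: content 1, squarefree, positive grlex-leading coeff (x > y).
2*x^2 - 3*y^2 + 3*x - 3*y - 2

The degree is 2 — a generic line meets the curve in up to 2 points.
Against the integer gridlines: it crosses the x-axis at the gridline x = -2; no y-intercept at any integer in the box.
Together with the visible shape, these determine p as stated.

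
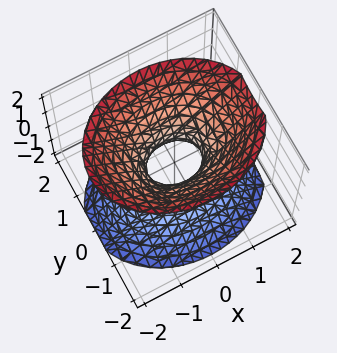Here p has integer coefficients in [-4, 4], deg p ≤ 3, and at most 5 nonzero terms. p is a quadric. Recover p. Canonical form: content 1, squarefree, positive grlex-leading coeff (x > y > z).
2*x^2 + 3*y^2 - 2*z^2 - 1

(a) deg p = 2. An hourglass — one-sheet hyperboloid; a quadric.
(b) Symmetries: the z ↦ −z reflection is a symmetry, so z appears only in even powers; mirror symmetry x ↦ −x ⇒ only even powers of x; it's symmetric under y → −y, forcing even powers of y.
(c) Against the integer gridlines: the surface avoids every integer z-axis point in the box.
(d) Matching integer coefficients to the picture gives p.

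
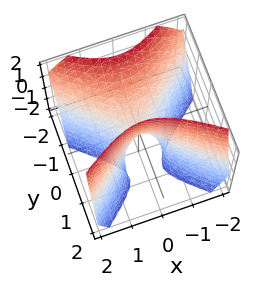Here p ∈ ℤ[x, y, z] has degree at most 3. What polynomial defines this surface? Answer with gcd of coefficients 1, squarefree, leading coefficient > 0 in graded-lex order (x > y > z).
2*x^2 - 3*y^2 - 2*y*z + z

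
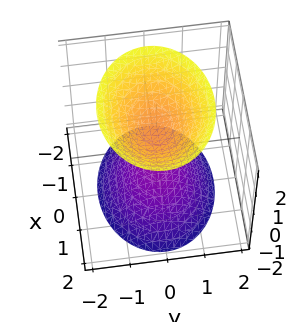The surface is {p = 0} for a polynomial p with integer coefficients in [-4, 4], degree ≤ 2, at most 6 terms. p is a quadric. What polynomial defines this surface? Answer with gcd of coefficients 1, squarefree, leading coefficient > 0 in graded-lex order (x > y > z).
2*x^2 + 3*y^2 - 2*z^2 + 2

1. The picture has 2 separate pieces. They look like related sheets of one shape, so recover p as a whole.
2. The degree is 2 — two separate bowl-shaped sheets opening away from each other; a quadric.
3. Symmetries: the z ↦ −z reflection is a symmetry, so z appears only in even powers; the x ↦ −x reflection is a symmetry, so x appears only in even powers; the y ↦ −y reflection is a symmetry, so y appears only in even powers.
4. Against the integer gridlines: among the integer gridlines, it crosses the z-axis at z ∈ {-1, 1}; no y-intercept at any integer in the box.
5. These observations pin down the coefficients.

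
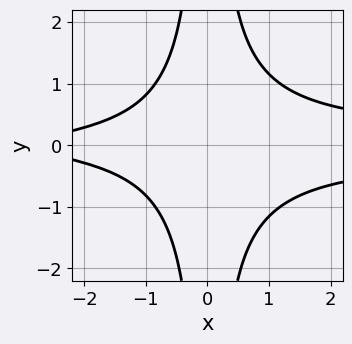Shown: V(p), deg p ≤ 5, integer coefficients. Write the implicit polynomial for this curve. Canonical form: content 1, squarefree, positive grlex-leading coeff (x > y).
1. Degree: a generic line meets the curve in up to 4 points, so deg p = 4.
2. Symmetries: it's symmetric under y → −y, forcing even powers of y.
3. Checking where it meets the axes: it misses every integer gridline on the y-axis; no x-intercept at any integer in the box.
4. Assembling these constraints gives the stated polynomial.

3*x^2*y^2 - x - 3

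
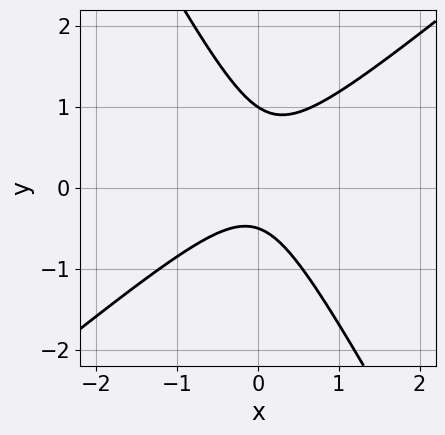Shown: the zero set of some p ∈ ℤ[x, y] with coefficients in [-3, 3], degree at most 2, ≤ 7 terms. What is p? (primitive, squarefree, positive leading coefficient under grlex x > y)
3*x^2 - 2*x*y - 2*y^2 + y + 1

Degree: a generic line meets the curve in up to 2 points, so deg p = 2.
Reading off the gridlines: it meets the y-axis at y = 1 (among the integer gridlines); no x-intercept at any integer in the box.
Putting this together gives p.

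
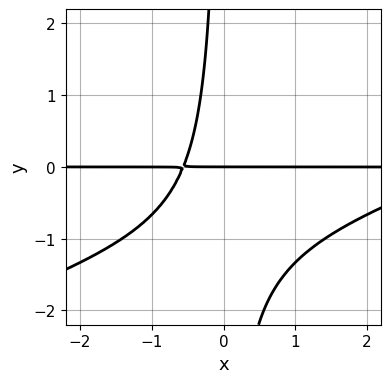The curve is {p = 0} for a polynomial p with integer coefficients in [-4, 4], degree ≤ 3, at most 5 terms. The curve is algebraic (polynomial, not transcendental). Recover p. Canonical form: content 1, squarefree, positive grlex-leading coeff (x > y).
x^2*y - 3*x*y^2 - 3*x*y - 2*y

First, the degree is 3 — the shape is more complex than any degree-2 curve.
Next, observable constraints: it crosses the y-axis at the gridline y = 0; every point of the x-axis in the box is on the curve.
Finally, together with the visible shape, these determine p as stated.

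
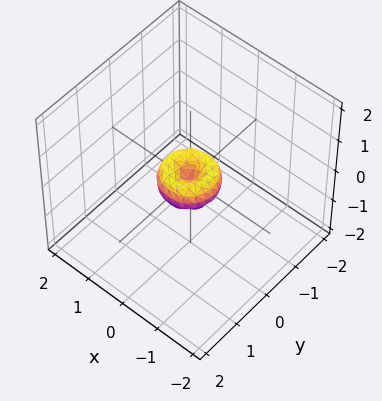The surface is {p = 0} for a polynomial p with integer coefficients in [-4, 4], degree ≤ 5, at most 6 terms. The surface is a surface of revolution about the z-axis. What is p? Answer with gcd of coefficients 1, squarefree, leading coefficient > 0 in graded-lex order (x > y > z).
2*x^4 + 4*x^2*y^2 + 2*y^4 - x^2 - y^2 + z^2

The degree is 4 — no degree-3 surface has this shape.
Symmetry: every cross-section ⟂ z is a circle, so x, y appear only via x² + y².
Checking where it meets the axes: a circular section at z = 0 has radius between 0 and 1; one z-axis crossing is at z = 0; it meets the y-axis at y = 0 (among the integer gridlines).
Solving for integer coefficients yields p as stated.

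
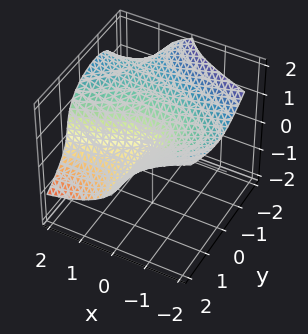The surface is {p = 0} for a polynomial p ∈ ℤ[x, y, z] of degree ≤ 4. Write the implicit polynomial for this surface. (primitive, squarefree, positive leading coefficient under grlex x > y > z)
2*x*y^2 + 3*z^3 - x^2 + 3*y*z - 3*z^2

The degree is 3 — no degree-2 surface has this shape.
From the axis intercepts and sections: it crosses the z-axis at the gridline z = 1; every point of the y-axis in the box is on the surface.
Assembling these constraints gives the stated polynomial.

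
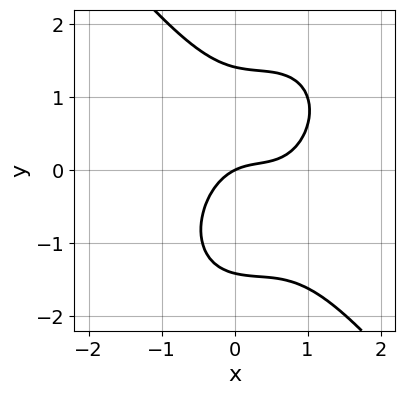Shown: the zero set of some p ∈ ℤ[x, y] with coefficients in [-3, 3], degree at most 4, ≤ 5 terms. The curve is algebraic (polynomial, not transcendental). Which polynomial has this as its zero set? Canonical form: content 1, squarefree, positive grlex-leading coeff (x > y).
2*x^3 + y^3 - 2*x^2 + x - 2*y

The degree is 3 — the shape is more complex than any degree-2 curve.
Observable constraints: it meets the y-axis at y = 0 (among the integer gridlines); it meets the x-axis at x = 0 (among the integer gridlines).
These observations pin down the coefficients.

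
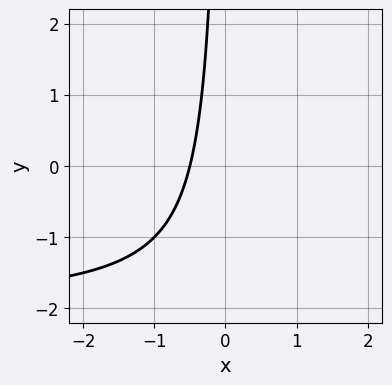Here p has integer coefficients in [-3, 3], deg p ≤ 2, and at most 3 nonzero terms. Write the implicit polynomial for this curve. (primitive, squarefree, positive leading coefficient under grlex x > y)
x*y + 2*x + 1

First, the degree is 2 — no degree-1 curve has this shape.
Then, from the axis intercepts and sections: no y-intercept at any integer in the box.
Finally, putting this together gives p.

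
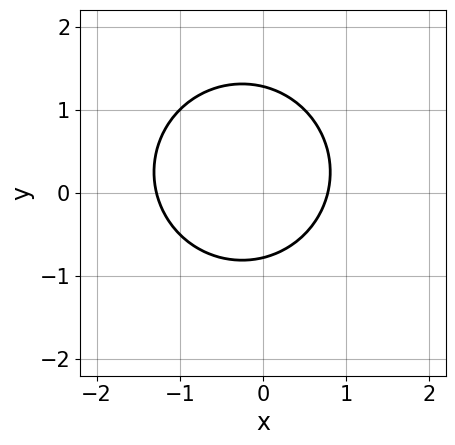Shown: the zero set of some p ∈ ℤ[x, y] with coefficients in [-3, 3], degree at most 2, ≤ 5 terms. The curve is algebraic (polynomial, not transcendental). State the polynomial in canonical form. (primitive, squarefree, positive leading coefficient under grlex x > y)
1. The degree is 2 — the shape is more complex than any degree-1 curve.
2. Solving for integer coefficients yields p as stated.

2*x^2 + 2*y^2 + x - y - 2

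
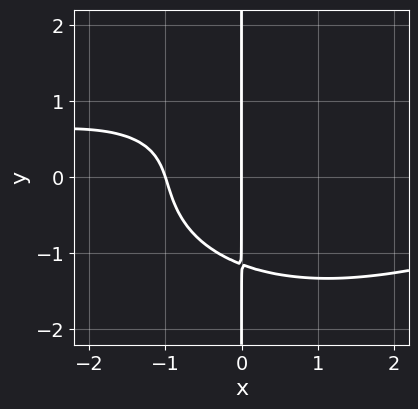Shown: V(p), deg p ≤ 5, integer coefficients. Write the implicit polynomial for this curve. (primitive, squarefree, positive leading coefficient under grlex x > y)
x^3*y + 2*x*y^3 + 3*x^2 + 3*x

deg p = 4. The shape is more complex than any degree-3 curve.
Observable constraints: every point of the y-axis in the box is on the curve; among the integer gridlines, it crosses the x-axis at x ∈ {-1, 0}.
The integer polynomial consistent with all of this is the stated p.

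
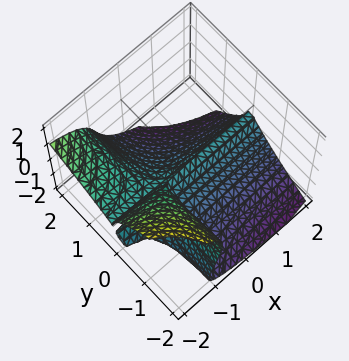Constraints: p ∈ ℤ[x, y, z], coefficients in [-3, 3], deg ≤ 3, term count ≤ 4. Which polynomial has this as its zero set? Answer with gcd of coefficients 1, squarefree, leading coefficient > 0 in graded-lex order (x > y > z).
3*x*y^2 - 2*x*y*z + 2*z^3 + 3*y^2

(a) Degree: no degree-2 surface has this shape, so deg p = 3.
(b) From the visible intercepts: it crosses the y-axis at the gridline y = 0; the visible x-axis segment lies entirely on the surface; it crosses the z-axis at the gridline z = 0.
(c) Together with the visible shape, these determine p as stated.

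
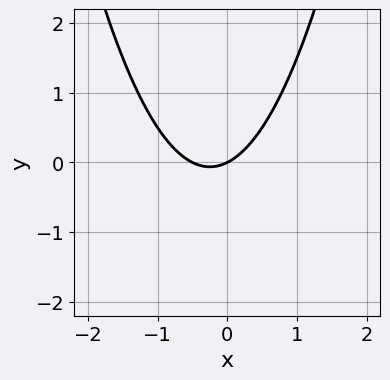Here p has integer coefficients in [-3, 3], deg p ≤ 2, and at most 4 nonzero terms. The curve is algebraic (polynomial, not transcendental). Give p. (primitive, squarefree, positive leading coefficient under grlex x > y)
2*x^2 + x - 2*y

1. The degree is 2 — the shape is more complex than any degree-1 curve.
2. From the axis intercepts and sections: it meets the y-axis at y = 0 (among the integer gridlines); it meets the x-axis at x = 0 (among the integer gridlines).
3. Matching integer coefficients to the picture gives p.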